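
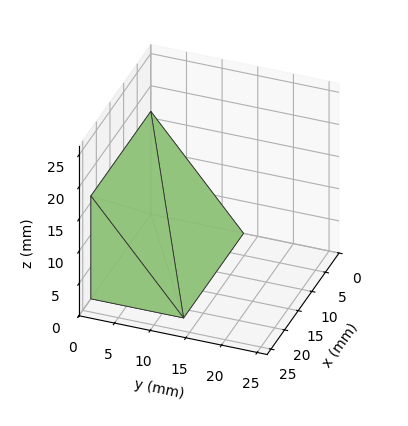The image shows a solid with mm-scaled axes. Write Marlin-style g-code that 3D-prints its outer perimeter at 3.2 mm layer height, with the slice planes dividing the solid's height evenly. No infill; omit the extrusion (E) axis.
Reading the render: the shape is a wedge (ramp): 22 × 13 mm base, rising to 16 mm along the y=0 edge and sloping linearly to z=0 at y=13 (dimensions read to the nearest mm from the axis ticks). For the g-code, the solid's height is divided into equal slices at the stated Δz and each level perimeter traced with G1 moves after a G0 lift.

; perimeter-only toolpath
G21 ; units = mm
G90 ; absolute positioning
G28 ; home
; layer 1
G0 Z3.2
G0 X0.0 Y0.0
G1 X22.0 Y0.0
G1 X22.0 Y10.4
G1 X0.0 Y10.4
G1 X0.0 Y0.0
; layer 2
G0 Z6.4
G0 X0.0 Y0.0
G1 X22.0 Y0.0
G1 X22.0 Y7.8
G1 X0.0 Y7.8
G1 X0.0 Y0.0
; layer 3
G0 Z9.6
G0 X0.0 Y0.0
G1 X22.0 Y0.0
G1 X22.0 Y5.2
G1 X0.0 Y5.2
G1 X0.0 Y0.0
; layer 4
G0 Z12.8
G0 X0.0 Y0.0
G1 X22.0 Y0.0
G1 X22.0 Y2.6
G1 X0.0 Y2.6
G1 X0.0 Y0.0
M2 ; end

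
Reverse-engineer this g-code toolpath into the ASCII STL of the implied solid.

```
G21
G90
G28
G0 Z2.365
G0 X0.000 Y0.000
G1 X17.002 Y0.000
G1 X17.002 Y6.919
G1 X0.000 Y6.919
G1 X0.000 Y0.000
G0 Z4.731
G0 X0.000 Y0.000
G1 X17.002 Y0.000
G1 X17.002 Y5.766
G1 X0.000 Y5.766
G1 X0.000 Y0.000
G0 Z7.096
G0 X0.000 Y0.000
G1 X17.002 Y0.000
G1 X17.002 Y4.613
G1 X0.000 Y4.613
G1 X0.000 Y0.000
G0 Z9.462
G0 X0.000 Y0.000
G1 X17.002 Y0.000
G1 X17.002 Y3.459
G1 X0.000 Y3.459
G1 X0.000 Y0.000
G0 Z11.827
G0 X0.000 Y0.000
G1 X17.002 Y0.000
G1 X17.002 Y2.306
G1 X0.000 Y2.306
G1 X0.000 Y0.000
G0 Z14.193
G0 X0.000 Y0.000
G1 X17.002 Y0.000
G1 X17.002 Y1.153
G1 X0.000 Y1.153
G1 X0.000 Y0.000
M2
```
solid part
  facet normal 0.0000 0.0000 -1.0000
    outer loop
      vertex 17.002 8.072 0.000
      vertex 17.002 0.000 0.000
      vertex 0.000 0.000 0.000
    endloop
  endfacet
  facet normal 0.0000 0.0000 -1.0000
    outer loop
      vertex 0.000 8.072 0.000
      vertex 17.002 8.072 0.000
      vertex 0.000 0.000 0.000
    endloop
  endfacet
  facet normal 0.0000 -1.0000 0.0000
    outer loop
      vertex 0.000 0.000 0.000
      vertex 17.002 0.000 0.000
      vertex 17.002 0.000 16.558
    endloop
  endfacet
  facet normal 0.0000 -1.0000 0.0000
    outer loop
      vertex 0.000 0.000 0.000
      vertex 17.002 0.000 16.558
      vertex 0.000 0.000 16.558
    endloop
  endfacet
  facet normal 0.0000 0.8989 0.4382
    outer loop
      vertex 0.000 0.000 16.558
      vertex 17.002 0.000 16.558
      vertex 17.002 8.072 0.000
    endloop
  endfacet
  facet normal 0.0000 0.8989 0.4382
    outer loop
      vertex 0.000 0.000 16.558
      vertex 17.002 8.072 0.000
      vertex 0.000 8.072 0.000
    endloop
  endfacet
  facet normal -1.0000 0.0000 0.0000
    outer loop
      vertex 0.000 0.000 16.558
      vertex 0.000 8.072 0.000
      vertex 0.000 0.000 0.000
    endloop
  endfacet
  facet normal 1.0000 0.0000 0.0000
    outer loop
      vertex 17.002 0.000 0.000
      vertex 17.002 8.072 0.000
      vertex 17.002 0.000 16.558
    endloop
  endfacet
endsolid part

The G0 Z moves step by Δz≈2.365 mm. The G1 loops shrink linearly with z, so the solid tapers from its base footprint up to z≈16.6. Closing with a flat bottom cap and the tapered top and triangulating gives 8 facets — a wedge (ramp): 17 × 8.07 mm base, rising to 16.6 mm along the y=0 edge and sloping linearly to z=0 at y=8.07.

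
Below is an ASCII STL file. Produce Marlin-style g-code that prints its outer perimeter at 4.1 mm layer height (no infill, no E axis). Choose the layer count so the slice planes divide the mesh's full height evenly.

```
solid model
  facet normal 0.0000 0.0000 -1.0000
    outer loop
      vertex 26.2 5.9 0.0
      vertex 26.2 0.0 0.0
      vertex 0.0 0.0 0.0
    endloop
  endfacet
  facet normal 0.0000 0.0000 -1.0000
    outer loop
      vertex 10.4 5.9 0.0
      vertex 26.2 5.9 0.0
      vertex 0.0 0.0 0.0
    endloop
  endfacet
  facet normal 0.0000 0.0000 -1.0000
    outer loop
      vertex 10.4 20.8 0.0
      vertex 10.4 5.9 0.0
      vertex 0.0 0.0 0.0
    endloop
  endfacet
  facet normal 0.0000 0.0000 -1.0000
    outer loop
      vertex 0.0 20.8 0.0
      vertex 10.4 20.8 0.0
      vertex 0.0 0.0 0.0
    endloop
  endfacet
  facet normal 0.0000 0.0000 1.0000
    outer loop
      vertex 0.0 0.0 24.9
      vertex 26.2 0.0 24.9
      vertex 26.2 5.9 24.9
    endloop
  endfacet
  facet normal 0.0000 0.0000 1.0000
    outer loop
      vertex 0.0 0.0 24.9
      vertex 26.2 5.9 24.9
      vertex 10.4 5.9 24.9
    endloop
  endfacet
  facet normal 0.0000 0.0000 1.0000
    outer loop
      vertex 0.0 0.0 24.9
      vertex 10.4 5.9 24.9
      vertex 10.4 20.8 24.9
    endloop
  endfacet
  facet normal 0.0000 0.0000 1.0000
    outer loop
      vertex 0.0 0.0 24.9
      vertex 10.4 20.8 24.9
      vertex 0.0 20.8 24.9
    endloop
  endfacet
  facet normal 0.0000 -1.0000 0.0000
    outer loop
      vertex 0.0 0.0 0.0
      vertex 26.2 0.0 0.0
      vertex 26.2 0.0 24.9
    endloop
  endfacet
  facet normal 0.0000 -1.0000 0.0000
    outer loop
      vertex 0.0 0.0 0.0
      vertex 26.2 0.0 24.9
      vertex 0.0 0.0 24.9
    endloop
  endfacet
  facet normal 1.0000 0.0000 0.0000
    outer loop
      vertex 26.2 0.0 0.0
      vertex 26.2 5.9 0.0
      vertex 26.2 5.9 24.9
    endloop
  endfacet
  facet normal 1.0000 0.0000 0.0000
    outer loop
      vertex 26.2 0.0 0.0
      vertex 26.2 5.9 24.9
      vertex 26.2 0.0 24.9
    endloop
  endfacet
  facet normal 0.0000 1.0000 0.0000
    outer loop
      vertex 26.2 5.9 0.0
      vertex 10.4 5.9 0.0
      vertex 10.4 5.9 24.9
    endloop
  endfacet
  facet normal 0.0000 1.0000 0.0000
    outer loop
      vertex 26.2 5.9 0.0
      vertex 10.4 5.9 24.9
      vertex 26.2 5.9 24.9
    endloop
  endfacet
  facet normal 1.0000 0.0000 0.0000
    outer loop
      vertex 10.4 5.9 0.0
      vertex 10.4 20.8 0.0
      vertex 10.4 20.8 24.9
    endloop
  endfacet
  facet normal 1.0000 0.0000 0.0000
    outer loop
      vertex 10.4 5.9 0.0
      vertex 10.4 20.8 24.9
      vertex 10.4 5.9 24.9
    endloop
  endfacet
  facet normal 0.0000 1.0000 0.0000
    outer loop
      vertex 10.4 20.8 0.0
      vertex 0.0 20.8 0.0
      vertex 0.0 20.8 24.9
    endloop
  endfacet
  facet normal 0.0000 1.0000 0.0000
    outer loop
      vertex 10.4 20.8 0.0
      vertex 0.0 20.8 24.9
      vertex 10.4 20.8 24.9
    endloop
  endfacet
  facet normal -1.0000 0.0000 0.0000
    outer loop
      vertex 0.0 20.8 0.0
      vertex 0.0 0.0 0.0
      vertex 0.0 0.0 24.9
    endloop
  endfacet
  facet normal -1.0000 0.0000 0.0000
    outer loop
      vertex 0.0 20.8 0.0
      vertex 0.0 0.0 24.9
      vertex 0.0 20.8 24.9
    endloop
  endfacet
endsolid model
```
; perimeter-only toolpath
G21 ; units = mm
G90 ; absolute positioning
G28 ; home
; layer 1
G0 Z4.1
G0 X0.0 Y0.0
G1 X26.2 Y0.0
G1 X26.2 Y5.9
G1 X10.4 Y5.9
G1 X10.4 Y20.8
G1 X0.0 Y20.8
G1 X0.0 Y0.0
; layer 2
G0 Z8.3
G0 X0.0 Y0.0
G1 X26.2 Y0.0
G1 X26.2 Y5.9
G1 X10.4 Y5.9
G1 X10.4 Y20.8
G1 X0.0 Y20.8
G1 X0.0 Y0.0
; layer 3
G0 Z12.4
G0 X0.0 Y0.0
G1 X26.2 Y0.0
G1 X26.2 Y5.9
G1 X10.4 Y5.9
G1 X10.4 Y20.8
G1 X0.0 Y20.8
G1 X0.0 Y0.0
; layer 4
G0 Z16.6
G0 X0.0 Y0.0
G1 X26.2 Y0.0
G1 X26.2 Y5.9
G1 X10.4 Y5.9
G1 X10.4 Y20.8
G1 X0.0 Y20.8
G1 X0.0 Y0.0
; layer 5
G0 Z20.7
G0 X0.0 Y0.0
G1 X26.2 Y0.0
G1 X26.2 Y5.9
G1 X10.4 Y5.9
G1 X10.4 Y20.8
G1 X0.0 Y20.8
G1 X0.0 Y0.0
; layer 6
G0 Z24.9
G0 X0.0 Y0.0
G1 X26.2 Y0.0
G1 X26.2 Y5.9
G1 X10.4 Y5.9
G1 X10.4 Y20.8
G1 X0.0 Y20.8
G1 X0.0 Y0.0
M2 ; end

The solid is an L-shaped prism: outer 26.2 × 20.8 mm, arm thicknesses ≈ 5.9 mm (horizontal) and 10.4 mm (vertical), extruded 24.9 mm in z. Slicing at Δz = 4.1 mm — 6 equal slices spanning the solid's height, so layer i sits at z = i·h/6 — gives 6 non-empty perimeters. Each is a 6-segment closed polygon; G0 lifts to the layer z and rapids to the start vertex, then G1 traces the edges.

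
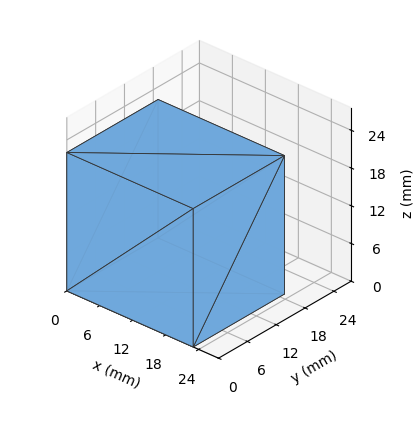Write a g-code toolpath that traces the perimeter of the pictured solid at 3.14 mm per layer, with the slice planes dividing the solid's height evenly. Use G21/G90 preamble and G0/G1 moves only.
Reading the render: the shape is a rectangular box, roughly 23 × 19 mm footprint and 22 mm tall (dimensions read to the nearest mm from the axis ticks). For the g-code, the solid's height is divided into equal slices at the stated Δz and each level perimeter traced with G1 moves after a G0 lift.

; perimeter-only toolpath
G21 ; units = mm
G90 ; absolute positioning
G28 ; home
; layer 1
G0 Z3.14
G0 X0.00 Y0.00
G1 X23.00 Y0.00
G1 X23.00 Y19.00
G1 X0.00 Y19.00
G1 X0.00 Y0.00
; layer 2
G0 Z6.29
G0 X0.00 Y0.00
G1 X23.00 Y0.00
G1 X23.00 Y19.00
G1 X0.00 Y19.00
G1 X0.00 Y0.00
; layer 3
G0 Z9.43
G0 X0.00 Y0.00
G1 X23.00 Y0.00
G1 X23.00 Y19.00
G1 X0.00 Y19.00
G1 X0.00 Y0.00
; layer 4
G0 Z12.57
G0 X0.00 Y0.00
G1 X23.00 Y0.00
G1 X23.00 Y19.00
G1 X0.00 Y19.00
G1 X0.00 Y0.00
; layer 5
G0 Z15.71
G0 X0.00 Y0.00
G1 X23.00 Y0.00
G1 X23.00 Y19.00
G1 X0.00 Y19.00
G1 X0.00 Y0.00
; layer 6
G0 Z18.86
G0 X0.00 Y0.00
G1 X23.00 Y0.00
G1 X23.00 Y19.00
G1 X0.00 Y19.00
G1 X0.00 Y0.00
; layer 7
G0 Z22.00
G0 X0.00 Y0.00
G1 X23.00 Y0.00
G1 X23.00 Y19.00
G1 X0.00 Y19.00
G1 X0.00 Y0.00
M2 ; end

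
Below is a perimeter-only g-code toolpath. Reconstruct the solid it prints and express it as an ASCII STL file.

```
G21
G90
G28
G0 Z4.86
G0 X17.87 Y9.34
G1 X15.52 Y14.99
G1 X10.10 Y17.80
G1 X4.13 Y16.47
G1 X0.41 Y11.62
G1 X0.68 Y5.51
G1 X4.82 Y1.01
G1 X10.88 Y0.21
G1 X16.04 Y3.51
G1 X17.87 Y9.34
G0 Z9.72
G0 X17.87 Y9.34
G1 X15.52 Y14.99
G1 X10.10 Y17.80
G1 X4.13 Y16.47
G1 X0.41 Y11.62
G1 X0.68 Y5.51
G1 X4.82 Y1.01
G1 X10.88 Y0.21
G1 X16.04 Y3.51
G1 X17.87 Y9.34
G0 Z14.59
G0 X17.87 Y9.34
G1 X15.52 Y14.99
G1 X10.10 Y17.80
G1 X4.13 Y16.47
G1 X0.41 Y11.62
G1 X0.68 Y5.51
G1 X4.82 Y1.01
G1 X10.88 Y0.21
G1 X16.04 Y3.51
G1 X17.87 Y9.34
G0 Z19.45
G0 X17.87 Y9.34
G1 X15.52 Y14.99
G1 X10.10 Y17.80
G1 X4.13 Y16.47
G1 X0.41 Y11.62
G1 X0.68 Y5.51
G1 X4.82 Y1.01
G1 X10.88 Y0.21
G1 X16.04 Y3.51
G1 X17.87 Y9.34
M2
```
solid part
  facet normal 0.0000 0.0000 -1.0000
    outer loop
      vertex 10.10 17.80 0.00
      vertex 15.52 14.99 0.00
      vertex 17.87 9.34 0.00
    endloop
  endfacet
  facet normal 0.0000 0.0000 -1.0000
    outer loop
      vertex 4.13 16.47 0.00
      vertex 10.10 17.80 0.00
      vertex 17.87 9.34 0.00
    endloop
  endfacet
  facet normal 0.0000 0.0000 -1.0000
    outer loop
      vertex 0.41 11.62 0.00
      vertex 4.13 16.47 0.00
      vertex 17.87 9.34 0.00
    endloop
  endfacet
  facet normal 0.0000 0.0000 -1.0000
    outer loop
      vertex 0.68 5.51 0.00
      vertex 0.41 11.62 0.00
      vertex 17.87 9.34 0.00
    endloop
  endfacet
  facet normal 0.0000 0.0000 -1.0000
    outer loop
      vertex 4.82 1.01 0.00
      vertex 0.68 5.51 0.00
      vertex 17.87 9.34 0.00
    endloop
  endfacet
  facet normal 0.0000 0.0000 -1.0000
    outer loop
      vertex 10.88 0.21 0.00
      vertex 4.82 1.01 0.00
      vertex 17.87 9.34 0.00
    endloop
  endfacet
  facet normal 0.0000 0.0000 -1.0000
    outer loop
      vertex 16.04 3.51 0.00
      vertex 10.88 0.21 0.00
      vertex 17.87 9.34 0.00
    endloop
  endfacet
  facet normal 0.0000 0.0000 1.0000
    outer loop
      vertex 17.87 9.34 19.45
      vertex 15.52 14.99 19.45
      vertex 10.10 17.80 19.45
    endloop
  endfacet
  facet normal 0.0000 0.0000 1.0000
    outer loop
      vertex 17.87 9.34 19.45
      vertex 10.10 17.80 19.45
      vertex 4.13 16.47 19.45
    endloop
  endfacet
  facet normal 0.0000 0.0000 1.0000
    outer loop
      vertex 17.87 9.34 19.45
      vertex 4.13 16.47 19.45
      vertex 0.41 11.62 19.45
    endloop
  endfacet
  facet normal 0.0000 0.0000 1.0000
    outer loop
      vertex 17.87 9.34 19.45
      vertex 0.41 11.62 19.45
      vertex 0.68 5.51 19.45
    endloop
  endfacet
  facet normal 0.0000 0.0000 1.0000
    outer loop
      vertex 17.87 9.34 19.45
      vertex 0.68 5.51 19.45
      vertex 4.82 1.01 19.45
    endloop
  endfacet
  facet normal 0.0000 0.0000 1.0000
    outer loop
      vertex 17.87 9.34 19.45
      vertex 4.82 1.01 19.45
      vertex 10.88 0.21 19.45
    endloop
  endfacet
  facet normal 0.0000 0.0000 1.0000
    outer loop
      vertex 17.87 9.34 19.45
      vertex 10.88 0.21 19.45
      vertex 16.04 3.51 19.45
    endloop
  endfacet
  facet normal 0.9233 0.3840 0.0000
    outer loop
      vertex 17.87 9.34 0.00
      vertex 15.52 14.99 0.00
      vertex 15.52 14.99 19.45
    endloop
  endfacet
  facet normal 0.9233 0.3840 0.0000
    outer loop
      vertex 17.87 9.34 0.00
      vertex 15.52 14.99 19.45
      vertex 17.87 9.34 19.45
    endloop
  endfacet
  facet normal 0.4603 0.8878 0.0000
    outer loop
      vertex 15.52 14.99 0.00
      vertex 10.10 17.80 0.00
      vertex 10.10 17.80 19.45
    endloop
  endfacet
  facet normal 0.4603 0.8878 0.0000
    outer loop
      vertex 15.52 14.99 0.00
      vertex 10.10 17.80 19.45
      vertex 15.52 14.99 19.45
    endloop
  endfacet
  facet normal -0.2174 0.9761 0.0000
    outer loop
      vertex 10.10 17.80 0.00
      vertex 4.13 16.47 0.00
      vertex 4.13 16.47 19.45
    endloop
  endfacet
  facet normal -0.2174 0.9761 0.0000
    outer loop
      vertex 10.10 17.80 0.00
      vertex 4.13 16.47 19.45
      vertex 10.10 17.80 19.45
    endloop
  endfacet
  facet normal -0.7935 0.6086 0.0000
    outer loop
      vertex 4.13 16.47 0.00
      vertex 0.41 11.62 0.00
      vertex 0.41 11.62 19.45
    endloop
  endfacet
  facet normal -0.7935 0.6086 0.0000
    outer loop
      vertex 4.13 16.47 0.00
      vertex 0.41 11.62 19.45
      vertex 4.13 16.47 19.45
    endloop
  endfacet
  facet normal -0.9990 -0.0441 0.0000
    outer loop
      vertex 0.41 11.62 0.00
      vertex 0.68 5.51 0.00
      vertex 0.68 5.51 19.45
    endloop
  endfacet
  facet normal -0.9990 -0.0441 0.0000
    outer loop
      vertex 0.41 11.62 0.00
      vertex 0.68 5.51 19.45
      vertex 0.41 11.62 19.45
    endloop
  endfacet
  facet normal -0.7359 -0.6771 0.0000
    outer loop
      vertex 0.68 5.51 0.00
      vertex 4.82 1.01 0.00
      vertex 4.82 1.01 19.45
    endloop
  endfacet
  facet normal -0.7359 -0.6771 0.0000
    outer loop
      vertex 0.68 5.51 0.00
      vertex 4.82 1.01 19.45
      vertex 0.68 5.51 19.45
    endloop
  endfacet
  facet normal -0.1309 -0.9914 0.0000
    outer loop
      vertex 4.82 1.01 0.00
      vertex 10.88 0.21 0.00
      vertex 10.88 0.21 19.45
    endloop
  endfacet
  facet normal -0.1309 -0.9914 0.0000
    outer loop
      vertex 4.82 1.01 0.00
      vertex 10.88 0.21 19.45
      vertex 4.82 1.01 19.45
    endloop
  endfacet
  facet normal 0.5388 -0.8424 0.0000
    outer loop
      vertex 10.88 0.21 0.00
      vertex 16.04 3.51 0.00
      vertex 16.04 3.51 19.45
    endloop
  endfacet
  facet normal 0.5388 -0.8424 0.0000
    outer loop
      vertex 10.88 0.21 0.00
      vertex 16.04 3.51 19.45
      vertex 10.88 0.21 19.45
    endloop
  endfacet
  facet normal 0.9541 -0.2995 0.0000
    outer loop
      vertex 16.04 3.51 0.00
      vertex 17.87 9.34 0.00
      vertex 17.87 9.34 19.45
    endloop
  endfacet
  facet normal 0.9541 -0.2995 0.0000
    outer loop
      vertex 16.04 3.51 0.00
      vertex 17.87 9.34 19.45
      vertex 16.04 3.51 19.45
    endloop
  endfacet
endsolid part

The G0 Z moves step by Δz≈4.86 mm. Every layer's G1 loop is the same polygon, so the solid is a straight extrusion of it from z=0 to z≈19.4. Closing with flat bottom and top caps and triangulating gives 32 facets — a regular 9-sided prism (a cylinder approximated with 9 flat sides), circumscribed radius ≈ 8.94 mm, height ≈ 19.4 mm.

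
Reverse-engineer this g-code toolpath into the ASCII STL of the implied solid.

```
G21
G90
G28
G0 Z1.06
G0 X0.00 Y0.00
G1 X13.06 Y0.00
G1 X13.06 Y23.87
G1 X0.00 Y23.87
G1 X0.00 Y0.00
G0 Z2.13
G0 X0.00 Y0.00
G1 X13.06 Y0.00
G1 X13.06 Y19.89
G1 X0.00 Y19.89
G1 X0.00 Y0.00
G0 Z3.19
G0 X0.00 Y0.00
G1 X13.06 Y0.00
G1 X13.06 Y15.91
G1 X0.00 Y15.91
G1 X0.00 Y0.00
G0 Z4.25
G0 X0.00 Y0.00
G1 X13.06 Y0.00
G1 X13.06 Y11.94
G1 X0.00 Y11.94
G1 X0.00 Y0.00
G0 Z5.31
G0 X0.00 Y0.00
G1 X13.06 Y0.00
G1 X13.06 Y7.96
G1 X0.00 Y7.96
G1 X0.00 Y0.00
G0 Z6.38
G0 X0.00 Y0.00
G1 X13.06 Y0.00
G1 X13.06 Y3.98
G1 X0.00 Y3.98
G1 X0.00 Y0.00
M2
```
solid part
  facet normal 0.0000 0.0000 -1.0000
    outer loop
      vertex 13.06 27.85 0.00
      vertex 13.06 0.00 0.00
      vertex 0.00 0.00 0.00
    endloop
  endfacet
  facet normal 0.0000 0.0000 -1.0000
    outer loop
      vertex 0.00 27.85 0.00
      vertex 13.06 27.85 0.00
      vertex 0.00 0.00 0.00
    endloop
  endfacet
  facet normal 0.0000 -1.0000 0.0000
    outer loop
      vertex 0.00 0.00 0.00
      vertex 13.06 0.00 0.00
      vertex 13.06 0.00 7.44
    endloop
  endfacet
  facet normal 0.0000 -1.0000 0.0000
    outer loop
      vertex 0.00 0.00 0.00
      vertex 13.06 0.00 7.44
      vertex 0.00 0.00 7.44
    endloop
  endfacet
  facet normal 0.0000 0.2581 0.9661
    outer loop
      vertex 0.00 0.00 7.44
      vertex 13.06 0.00 7.44
      vertex 13.06 27.85 0.00
    endloop
  endfacet
  facet normal 0.0000 0.2581 0.9661
    outer loop
      vertex 0.00 0.00 7.44
      vertex 13.06 27.85 0.00
      vertex 0.00 27.85 0.00
    endloop
  endfacet
  facet normal -1.0000 0.0000 0.0000
    outer loop
      vertex 0.00 0.00 7.44
      vertex 0.00 27.85 0.00
      vertex 0.00 0.00 0.00
    endloop
  endfacet
  facet normal 1.0000 0.0000 0.0000
    outer loop
      vertex 13.06 0.00 0.00
      vertex 13.06 27.85 0.00
      vertex 13.06 0.00 7.44
    endloop
  endfacet
endsolid part

The G0 Z moves step by Δz≈1.06 mm. The G1 loops shrink linearly with z, so the solid tapers from its base footprint up to z≈7.44. Closing with a flat bottom cap and the tapered top and triangulating gives 8 facets — a wedge (ramp): 13.1 × 27.9 mm base, rising to 7.44 mm along the y=0 edge and sloping linearly to z=0 at y=27.9.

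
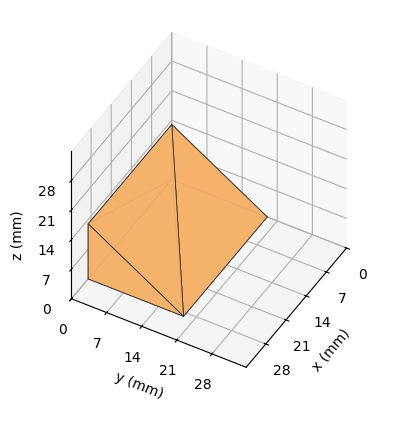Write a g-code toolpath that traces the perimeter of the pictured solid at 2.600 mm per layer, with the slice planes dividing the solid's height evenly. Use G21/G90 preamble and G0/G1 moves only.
Reading the render: the shape is a wedge (ramp): 29 × 19 mm base, rising to 13 mm along the y=0 edge and sloping linearly to z=0 at y=19 (dimensions read to the nearest mm from the axis ticks). For the g-code, the solid's height is divided into equal slices at the stated Δz and each level perimeter traced with G1 moves after a G0 lift.

; perimeter-only toolpath
G21 ; units = mm
G90 ; absolute positioning
G28 ; home
; layer 1
G0 Z2.600
G0 X0.000 Y0.000
G1 X29.000 Y0.000
G1 X29.000 Y15.200
G1 X0.000 Y15.200
G1 X0.000 Y0.000
; layer 2
G0 Z5.200
G0 X0.000 Y0.000
G1 X29.000 Y0.000
G1 X29.000 Y11.400
G1 X0.000 Y11.400
G1 X0.000 Y0.000
; layer 3
G0 Z7.800
G0 X0.000 Y0.000
G1 X29.000 Y0.000
G1 X29.000 Y7.600
G1 X0.000 Y7.600
G1 X0.000 Y0.000
; layer 4
G0 Z10.400
G0 X0.000 Y0.000
G1 X29.000 Y0.000
G1 X29.000 Y3.800
G1 X0.000 Y3.800
G1 X0.000 Y0.000
M2 ; end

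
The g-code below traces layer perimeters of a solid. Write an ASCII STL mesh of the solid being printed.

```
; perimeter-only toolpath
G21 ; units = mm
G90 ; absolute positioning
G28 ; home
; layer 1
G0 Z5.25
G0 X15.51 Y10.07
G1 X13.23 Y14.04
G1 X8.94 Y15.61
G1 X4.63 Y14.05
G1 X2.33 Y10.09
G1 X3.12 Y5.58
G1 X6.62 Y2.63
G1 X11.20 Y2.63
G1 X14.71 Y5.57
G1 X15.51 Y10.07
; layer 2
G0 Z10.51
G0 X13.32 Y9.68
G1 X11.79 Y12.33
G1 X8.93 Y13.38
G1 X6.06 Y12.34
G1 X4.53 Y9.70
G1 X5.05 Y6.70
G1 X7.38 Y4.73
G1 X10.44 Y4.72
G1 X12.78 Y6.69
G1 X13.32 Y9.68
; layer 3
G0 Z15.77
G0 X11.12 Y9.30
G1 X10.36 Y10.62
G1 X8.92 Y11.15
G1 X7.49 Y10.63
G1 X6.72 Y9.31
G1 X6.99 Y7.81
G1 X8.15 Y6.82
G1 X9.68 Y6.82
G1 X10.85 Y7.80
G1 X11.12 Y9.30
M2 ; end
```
solid part
  facet normal 0.0000 0.0000 -1.0000
    outer loop
      vertex 8.94 17.84 0.00
      vertex 14.67 15.74 0.00
      vertex 17.71 10.45 0.00
    endloop
  endfacet
  facet normal 0.0000 0.0000 -1.0000
    outer loop
      vertex 3.20 15.76 0.00
      vertex 8.94 17.84 0.00
      vertex 17.71 10.45 0.00
    endloop
  endfacet
  facet normal 0.0000 0.0000 -1.0000
    outer loop
      vertex 0.14 10.48 0.00
      vertex 3.20 15.76 0.00
      vertex 17.71 10.45 0.00
    endloop
  endfacet
  facet normal 0.0000 0.0000 -1.0000
    outer loop
      vertex 1.19 4.47 0.00
      vertex 0.14 10.48 0.00
      vertex 17.71 10.45 0.00
    endloop
  endfacet
  facet normal 0.0000 0.0000 -1.0000
    outer loop
      vertex 5.85 0.54 0.00
      vertex 1.19 4.47 0.00
      vertex 17.71 10.45 0.00
    endloop
  endfacet
  facet normal 0.0000 0.0000 -1.0000
    outer loop
      vertex 11.96 0.53 0.00
      vertex 5.85 0.54 0.00
      vertex 17.71 10.45 0.00
    endloop
  endfacet
  facet normal 0.0000 0.0000 -1.0000
    outer loop
      vertex 16.64 4.45 0.00
      vertex 11.96 0.53 0.00
      vertex 17.71 10.45 0.00
    endloop
  endfacet
  facet normal 0.8053 0.4628 0.3705
    outer loop
      vertex 17.71 10.45 0.00
      vertex 14.67 15.74 0.00
      vertex 8.92 8.92 21.02
    endloop
  endfacet
  facet normal 0.3196 0.8721 0.3704
    outer loop
      vertex 14.67 15.74 0.00
      vertex 8.94 17.84 0.00
      vertex 8.92 8.92 21.02
    endloop
  endfacet
  facet normal -0.3165 0.8733 0.3703
    outer loop
      vertex 8.94 17.84 0.00
      vertex 3.20 15.76 0.00
      vertex 8.92 8.92 21.02
    endloop
  endfacet
  facet normal -0.8037 0.4658 0.3703
    outer loop
      vertex 3.20 15.76 0.00
      vertex 0.14 10.48 0.00
      vertex 8.92 8.92 21.02
    endloop
  endfacet
  facet normal -0.9150 -0.1599 0.3703
    outer loop
      vertex 0.14 10.48 0.00
      vertex 1.19 4.47 0.00
      vertex 8.92 8.92 21.02
    endloop
  endfacet
  facet normal -0.5988 -0.7100 0.3705
    outer loop
      vertex 1.19 4.47 0.00
      vertex 5.85 0.54 0.00
      vertex 8.92 8.92 21.02
    endloop
  endfacet
  facet normal -0.0015 -0.9288 0.3705
    outer loop
      vertex 5.85 0.54 0.00
      vertex 11.96 0.53 0.00
      vertex 8.92 8.92 21.02
    endloop
  endfacet
  facet normal 0.5964 -0.7121 0.3705
    outer loop
      vertex 11.96 0.53 0.00
      vertex 16.64 4.45 0.00
      vertex 8.92 8.92 21.02
    endloop
  endfacet
  facet normal 0.9144 -0.1631 0.3705
    outer loop
      vertex 16.64 4.45 0.00
      vertex 17.71 10.45 0.00
      vertex 8.92 8.92 21.02
    endloop
  endfacet
endsolid part

The G0 Z moves step by Δz≈5.25 mm. The G1 loops shrink linearly with z, so the solid tapers from its base footprint up to z≈21. Closing with a flat bottom cap and the tapered top and triangulating gives 16 facets — a regular 9-sided pyramid, base circumscribed radius ≈ 8.92 mm, apex at z ≈ 21 mm.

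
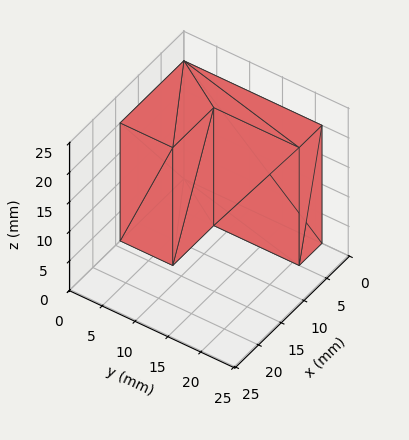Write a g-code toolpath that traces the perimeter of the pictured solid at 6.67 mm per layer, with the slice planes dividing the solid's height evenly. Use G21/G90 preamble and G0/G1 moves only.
Reading the render: the shape is an L-shaped prism: outer 14 × 21 mm, arm thicknesses ≈ 8 mm (horizontal) and 5 mm (vertical), extruded 20 mm in z (dimensions read to the nearest mm from the axis ticks). For the g-code, the solid's height is divided into equal slices at the stated Δz and each level perimeter traced with G1 moves after a G0 lift.

; perimeter-only toolpath
G21 ; units = mm
G90 ; absolute positioning
G28 ; home
; layer 1
G0 Z6.67
G0 X0.00 Y0.00
G1 X14.00 Y0.00
G1 X14.00 Y8.00
G1 X5.00 Y8.00
G1 X5.00 Y21.00
G1 X0.00 Y21.00
G1 X0.00 Y0.00
; layer 2
G0 Z13.33
G0 X0.00 Y0.00
G1 X14.00 Y0.00
G1 X14.00 Y8.00
G1 X5.00 Y8.00
G1 X5.00 Y21.00
G1 X0.00 Y21.00
G1 X0.00 Y0.00
; layer 3
G0 Z20.00
G0 X0.00 Y0.00
G1 X14.00 Y0.00
G1 X14.00 Y8.00
G1 X5.00 Y8.00
G1 X5.00 Y21.00
G1 X0.00 Y21.00
G1 X0.00 Y0.00
M2 ; end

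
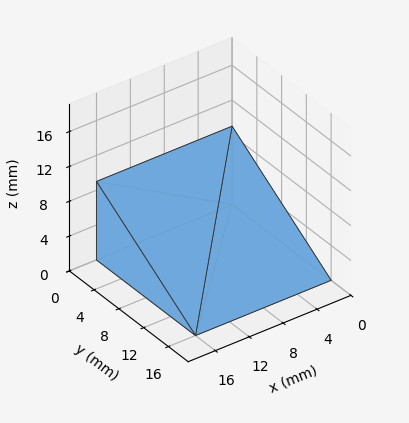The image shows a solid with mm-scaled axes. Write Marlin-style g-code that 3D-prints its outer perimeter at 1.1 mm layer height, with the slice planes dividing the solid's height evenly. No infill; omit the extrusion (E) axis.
Reading the render: the shape is a wedge (ramp): 16 × 16 mm base, rising to 9 mm along the y=0 edge and sloping linearly to z=0 at y=16 (dimensions read to the nearest mm from the axis ticks). For the g-code, the solid's height is divided into equal slices at the stated Δz and each level perimeter traced with G1 moves after a G0 lift.

; perimeter-only toolpath
G21 ; units = mm
G90 ; absolute positioning
G28 ; home
; layer 1
G0 Z1.1
G0 X0.0 Y0.0
G1 X16.0 Y0.0
G1 X16.0 Y14.0
G1 X0.0 Y14.0
G1 X0.0 Y0.0
; layer 2
G0 Z2.2
G0 X0.0 Y0.0
G1 X16.0 Y0.0
G1 X16.0 Y12.0
G1 X0.0 Y12.0
G1 X0.0 Y0.0
; layer 3
G0 Z3.4
G0 X0.0 Y0.0
G1 X16.0 Y0.0
G1 X16.0 Y10.0
G1 X0.0 Y10.0
G1 X0.0 Y0.0
; layer 4
G0 Z4.5
G0 X0.0 Y0.0
G1 X16.0 Y0.0
G1 X16.0 Y8.0
G1 X0.0 Y8.0
G1 X0.0 Y0.0
; layer 5
G0 Z5.6
G0 X0.0 Y0.0
G1 X16.0 Y0.0
G1 X16.0 Y6.0
G1 X0.0 Y6.0
G1 X0.0 Y0.0
; layer 6
G0 Z6.8
G0 X0.0 Y0.0
G1 X16.0 Y0.0
G1 X16.0 Y4.0
G1 X0.0 Y4.0
G1 X0.0 Y0.0
; layer 7
G0 Z7.9
G0 X0.0 Y0.0
G1 X16.0 Y0.0
G1 X16.0 Y2.0
G1 X0.0 Y2.0
G1 X0.0 Y0.0
M2 ; end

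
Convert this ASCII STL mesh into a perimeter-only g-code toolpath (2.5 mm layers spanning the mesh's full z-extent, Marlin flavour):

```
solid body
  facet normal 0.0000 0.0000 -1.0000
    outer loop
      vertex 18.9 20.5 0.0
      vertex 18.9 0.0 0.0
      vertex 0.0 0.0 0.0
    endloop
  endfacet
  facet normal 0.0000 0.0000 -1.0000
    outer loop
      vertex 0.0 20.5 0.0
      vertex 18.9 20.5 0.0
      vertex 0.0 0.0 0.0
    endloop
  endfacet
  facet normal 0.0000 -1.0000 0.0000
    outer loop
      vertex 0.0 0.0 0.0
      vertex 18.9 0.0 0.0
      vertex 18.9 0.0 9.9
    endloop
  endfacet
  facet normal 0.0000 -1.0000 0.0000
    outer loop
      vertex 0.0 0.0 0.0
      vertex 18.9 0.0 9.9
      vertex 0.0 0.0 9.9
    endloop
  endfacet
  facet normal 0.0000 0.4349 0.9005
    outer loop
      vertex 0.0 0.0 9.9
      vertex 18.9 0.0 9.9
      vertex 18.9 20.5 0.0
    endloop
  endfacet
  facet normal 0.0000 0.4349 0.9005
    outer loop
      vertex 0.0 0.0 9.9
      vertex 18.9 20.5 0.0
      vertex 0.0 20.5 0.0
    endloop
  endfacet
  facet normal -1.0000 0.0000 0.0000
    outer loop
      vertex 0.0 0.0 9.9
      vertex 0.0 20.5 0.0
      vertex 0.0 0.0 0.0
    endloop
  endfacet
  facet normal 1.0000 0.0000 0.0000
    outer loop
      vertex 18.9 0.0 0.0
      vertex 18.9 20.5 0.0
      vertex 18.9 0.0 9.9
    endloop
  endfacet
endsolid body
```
; perimeter-only toolpath
G21 ; units = mm
G90 ; absolute positioning
G28 ; home
; layer 1
G0 Z2.5
G0 X0.0 Y0.0
G1 X18.9 Y0.0
G1 X18.9 Y15.4
G1 X0.0 Y15.4
G1 X0.0 Y0.0
; layer 2
G0 Z5.0
G0 X0.0 Y0.0
G1 X18.9 Y0.0
G1 X18.9 Y10.2
G1 X0.0 Y10.2
G1 X0.0 Y0.0
; layer 3
G0 Z7.4
G0 X0.0 Y0.0
G1 X18.9 Y0.0
G1 X18.9 Y5.1
G1 X0.0 Y5.1
G1 X0.0 Y0.0
M2 ; end

The solid is a wedge (ramp): 18.9 × 20.5 mm base, rising to 9.9 mm along the y=0 edge and sloping linearly to z=0 at y=20.5. Slicing at Δz = 2.5 mm — 4 equal slices spanning the solid's height, so layer i sits at z = i·h/4 — gives 3 non-empty perimeters. Each is a 4-segment closed polygon; G0 lifts to the layer z and rapids to the start vertex, then G1 traces the edges. The cross-section shrinks linearly with z (the slice at the apex is degenerate and omitted).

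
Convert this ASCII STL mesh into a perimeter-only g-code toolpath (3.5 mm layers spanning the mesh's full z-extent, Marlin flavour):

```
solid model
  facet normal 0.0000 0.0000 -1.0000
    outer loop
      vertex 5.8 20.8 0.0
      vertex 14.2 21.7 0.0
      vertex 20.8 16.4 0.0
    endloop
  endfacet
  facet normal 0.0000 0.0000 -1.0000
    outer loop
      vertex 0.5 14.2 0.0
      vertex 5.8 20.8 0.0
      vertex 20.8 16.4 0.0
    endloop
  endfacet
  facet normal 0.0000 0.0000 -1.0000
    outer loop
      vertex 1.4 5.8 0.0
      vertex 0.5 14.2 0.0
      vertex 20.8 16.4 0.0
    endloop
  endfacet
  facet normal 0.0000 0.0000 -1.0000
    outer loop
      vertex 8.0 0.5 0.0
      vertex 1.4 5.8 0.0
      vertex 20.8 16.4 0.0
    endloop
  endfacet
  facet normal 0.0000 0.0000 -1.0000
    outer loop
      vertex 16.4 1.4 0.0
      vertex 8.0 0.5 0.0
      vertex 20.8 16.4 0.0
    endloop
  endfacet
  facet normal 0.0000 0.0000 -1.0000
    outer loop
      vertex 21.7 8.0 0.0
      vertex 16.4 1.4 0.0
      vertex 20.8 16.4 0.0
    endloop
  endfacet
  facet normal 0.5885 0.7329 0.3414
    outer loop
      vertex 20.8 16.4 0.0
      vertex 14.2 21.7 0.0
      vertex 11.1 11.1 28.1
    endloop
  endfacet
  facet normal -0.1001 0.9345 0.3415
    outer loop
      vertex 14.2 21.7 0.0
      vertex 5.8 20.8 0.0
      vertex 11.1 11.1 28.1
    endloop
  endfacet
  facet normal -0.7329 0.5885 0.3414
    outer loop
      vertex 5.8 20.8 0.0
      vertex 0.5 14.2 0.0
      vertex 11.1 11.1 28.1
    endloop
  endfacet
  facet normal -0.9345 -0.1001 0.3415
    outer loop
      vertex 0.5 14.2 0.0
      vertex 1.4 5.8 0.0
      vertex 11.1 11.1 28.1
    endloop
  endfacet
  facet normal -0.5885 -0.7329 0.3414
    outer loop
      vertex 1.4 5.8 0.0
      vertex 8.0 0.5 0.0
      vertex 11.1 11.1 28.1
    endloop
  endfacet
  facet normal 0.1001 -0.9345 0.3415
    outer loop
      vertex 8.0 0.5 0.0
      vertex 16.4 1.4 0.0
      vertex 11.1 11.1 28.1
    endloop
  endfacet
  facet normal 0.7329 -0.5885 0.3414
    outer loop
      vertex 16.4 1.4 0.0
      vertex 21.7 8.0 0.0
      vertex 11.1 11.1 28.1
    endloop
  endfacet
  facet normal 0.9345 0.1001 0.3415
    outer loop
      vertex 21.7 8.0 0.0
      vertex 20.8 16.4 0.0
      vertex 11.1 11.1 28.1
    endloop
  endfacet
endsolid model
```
; perimeter-only toolpath
G21 ; units = mm
G90 ; absolute positioning
G28 ; home
; layer 1
G0 Z3.5
G0 X19.6 Y15.7
G1 X13.8 Y20.4
G1 X6.5 Y19.6
G1 X1.8 Y13.8
G1 X2.6 Y6.5
G1 X8.4 Y1.8
G1 X15.7 Y2.6
G1 X20.4 Y8.4
G1 X19.6 Y15.7
; layer 2
G0 Z7.0
G0 X18.4 Y15.1
G1 X13.4 Y19.0
G1 X7.1 Y18.4
G1 X3.1 Y13.4
G1 X3.8 Y7.1
G1 X8.8 Y3.1
G1 X15.1 Y3.8
G1 X19.0 Y8.8
G1 X18.4 Y15.1
; layer 3
G0 Z10.5
G0 X17.2 Y14.4
G1 X13.0 Y17.7
G1 X7.8 Y17.2
G1 X4.5 Y13.0
G1 X5.0 Y7.8
G1 X9.2 Y4.5
G1 X14.4 Y5.0
G1 X17.7 Y9.2
G1 X17.2 Y14.4
; layer 4
G0 Z14.1
G0 X15.9 Y13.8
G1 X12.6 Y16.4
G1 X8.4 Y15.9
G1 X5.8 Y12.6
G1 X6.2 Y8.4
G1 X9.6 Y5.8
G1 X13.8 Y6.2
G1 X16.4 Y9.6
G1 X15.9 Y13.8
; layer 5
G0 Z17.6
G0 X14.7 Y13.1
G1 X12.3 Y15.1
G1 X9.1 Y14.7
G1 X7.1 Y12.3
G1 X7.5 Y9.1
G1 X9.9 Y7.1
G1 X13.1 Y7.5
G1 X15.1 Y9.9
G1 X14.7 Y13.1
; layer 6
G0 Z21.1
G0 X13.5 Y12.4
G1 X11.9 Y13.7
G1 X9.8 Y13.5
G1 X8.5 Y11.9
G1 X8.7 Y9.8
G1 X10.3 Y8.5
G1 X12.4 Y8.7
G1 X13.7 Y10.3
G1 X13.5 Y12.4
; layer 7
G0 Z24.6
G0 X12.3 Y11.8
G1 X11.5 Y12.4
G1 X10.4 Y12.3
G1 X9.8 Y11.5
G1 X9.9 Y10.4
G1 X10.7 Y9.8
G1 X11.8 Y9.9
G1 X12.4 Y10.7
G1 X12.3 Y11.8
M2 ; end

The solid is a regular 8-sided pyramid, base circumscribed radius ≈ 11.1 mm, apex at z ≈ 28.1 mm. Slicing at Δz = 3.5 mm — 8 equal slices spanning the solid's height, so layer i sits at z = i·h/8 — gives 7 non-empty perimeters. Each is a 8-segment closed polygon; G0 lifts to the layer z and rapids to the start vertex, then G1 traces the edges. The cross-section shrinks linearly with z (the slice at the apex is degenerate and omitted).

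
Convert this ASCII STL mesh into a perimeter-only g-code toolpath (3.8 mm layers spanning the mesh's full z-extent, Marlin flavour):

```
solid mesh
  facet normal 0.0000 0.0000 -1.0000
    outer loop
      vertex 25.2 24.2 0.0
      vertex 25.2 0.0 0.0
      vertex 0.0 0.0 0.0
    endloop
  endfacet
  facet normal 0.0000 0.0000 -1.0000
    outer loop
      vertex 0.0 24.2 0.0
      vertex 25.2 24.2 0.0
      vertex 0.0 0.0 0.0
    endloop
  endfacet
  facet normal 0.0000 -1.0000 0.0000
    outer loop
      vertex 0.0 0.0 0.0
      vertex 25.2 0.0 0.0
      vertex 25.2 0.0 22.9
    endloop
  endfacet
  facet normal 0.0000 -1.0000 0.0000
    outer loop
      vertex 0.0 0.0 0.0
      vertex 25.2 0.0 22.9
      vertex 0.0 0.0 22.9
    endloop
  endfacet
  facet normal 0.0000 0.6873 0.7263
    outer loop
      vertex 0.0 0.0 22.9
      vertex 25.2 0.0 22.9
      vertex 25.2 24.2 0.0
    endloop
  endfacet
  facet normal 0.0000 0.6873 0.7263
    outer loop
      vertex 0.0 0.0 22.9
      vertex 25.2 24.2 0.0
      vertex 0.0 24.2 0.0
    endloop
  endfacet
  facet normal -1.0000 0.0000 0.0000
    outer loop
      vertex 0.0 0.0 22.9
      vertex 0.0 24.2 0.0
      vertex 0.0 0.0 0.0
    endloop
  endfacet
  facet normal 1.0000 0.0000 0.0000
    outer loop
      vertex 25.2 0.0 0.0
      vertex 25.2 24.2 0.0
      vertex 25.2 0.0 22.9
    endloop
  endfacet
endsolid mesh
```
; perimeter-only toolpath
G21 ; units = mm
G90 ; absolute positioning
G28 ; home
; layer 1
G0 Z3.8
G0 X0.0 Y0.0
G1 X25.2 Y0.0
G1 X25.2 Y20.2
G1 X0.0 Y20.2
G1 X0.0 Y0.0
; layer 2
G0 Z7.6
G0 X0.0 Y0.0
G1 X25.2 Y0.0
G1 X25.2 Y16.1
G1 X0.0 Y16.1
G1 X0.0 Y0.0
; layer 3
G0 Z11.4
G0 X0.0 Y0.0
G1 X25.2 Y0.0
G1 X25.2 Y12.1
G1 X0.0 Y12.1
G1 X0.0 Y0.0
; layer 4
G0 Z15.3
G0 X0.0 Y0.0
G1 X25.2 Y0.0
G1 X25.2 Y8.1
G1 X0.0 Y8.1
G1 X0.0 Y0.0
; layer 5
G0 Z19.1
G0 X0.0 Y0.0
G1 X25.2 Y0.0
G1 X25.2 Y4.0
G1 X0.0 Y4.0
G1 X0.0 Y0.0
M2 ; end

The solid is a wedge (ramp): 25.2 × 24.2 mm base, rising to 22.9 mm along the y=0 edge and sloping linearly to z=0 at y=24.2. Slicing at Δz = 3.8 mm — 6 equal slices spanning the solid's height, so layer i sits at z = i·h/6 — gives 5 non-empty perimeters. Each is a 4-segment closed polygon; G0 lifts to the layer z and rapids to the start vertex, then G1 traces the edges. The cross-section shrinks linearly with z (the slice at the apex is degenerate and omitted).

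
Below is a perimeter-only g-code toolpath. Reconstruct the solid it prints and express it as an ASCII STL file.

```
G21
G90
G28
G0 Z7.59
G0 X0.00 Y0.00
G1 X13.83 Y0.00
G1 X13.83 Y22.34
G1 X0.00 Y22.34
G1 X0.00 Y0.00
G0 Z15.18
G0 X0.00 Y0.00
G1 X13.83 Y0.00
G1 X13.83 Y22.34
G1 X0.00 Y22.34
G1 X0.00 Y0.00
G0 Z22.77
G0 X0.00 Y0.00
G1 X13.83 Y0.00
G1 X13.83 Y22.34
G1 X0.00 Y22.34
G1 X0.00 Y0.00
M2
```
solid part
  facet normal 0.0000 0.0000 -1.0000
    outer loop
      vertex 13.83 22.34 0.00
      vertex 13.83 0.00 0.00
      vertex 0.00 0.00 0.00
    endloop
  endfacet
  facet normal 0.0000 0.0000 -1.0000
    outer loop
      vertex 0.00 22.34 0.00
      vertex 13.83 22.34 0.00
      vertex 0.00 0.00 0.00
    endloop
  endfacet
  facet normal 0.0000 0.0000 1.0000
    outer loop
      vertex 0.00 0.00 22.77
      vertex 13.83 0.00 22.77
      vertex 13.83 22.34 22.77
    endloop
  endfacet
  facet normal 0.0000 0.0000 1.0000
    outer loop
      vertex 0.00 0.00 22.77
      vertex 13.83 22.34 22.77
      vertex 0.00 22.34 22.77
    endloop
  endfacet
  facet normal 0.0000 -1.0000 0.0000
    outer loop
      vertex 0.00 0.00 0.00
      vertex 13.83 0.00 0.00
      vertex 13.83 0.00 22.77
    endloop
  endfacet
  facet normal 0.0000 -1.0000 0.0000
    outer loop
      vertex 0.00 0.00 0.00
      vertex 13.83 0.00 22.77
      vertex 0.00 0.00 22.77
    endloop
  endfacet
  facet normal 0.0000 1.0000 0.0000
    outer loop
      vertex 13.83 22.34 22.77
      vertex 13.83 22.34 0.00
      vertex 0.00 22.34 0.00
    endloop
  endfacet
  facet normal 0.0000 1.0000 0.0000
    outer loop
      vertex 0.00 22.34 22.77
      vertex 13.83 22.34 22.77
      vertex 0.00 22.34 0.00
    endloop
  endfacet
  facet normal -1.0000 0.0000 0.0000
    outer loop
      vertex 0.00 22.34 22.77
      vertex 0.00 22.34 0.00
      vertex 0.00 0.00 0.00
    endloop
  endfacet
  facet normal -1.0000 0.0000 0.0000
    outer loop
      vertex 0.00 0.00 22.77
      vertex 0.00 22.34 22.77
      vertex 0.00 0.00 0.00
    endloop
  endfacet
  facet normal 1.0000 0.0000 0.0000
    outer loop
      vertex 13.83 0.00 0.00
      vertex 13.83 22.34 0.00
      vertex 13.83 22.34 22.77
    endloop
  endfacet
  facet normal 1.0000 0.0000 0.0000
    outer loop
      vertex 13.83 0.00 0.00
      vertex 13.83 22.34 22.77
      vertex 13.83 0.00 22.77
    endloop
  endfacet
endsolid part

The G0 Z moves step by Δz≈7.59 mm. Every layer's G1 loop is the same polygon, so the solid is a straight extrusion of it from z=0 to z≈22.8. Closing with flat bottom and top caps and triangulating gives 12 facets — a rectangular box, roughly 13.8 × 22.3 mm footprint and 22.8 mm tall.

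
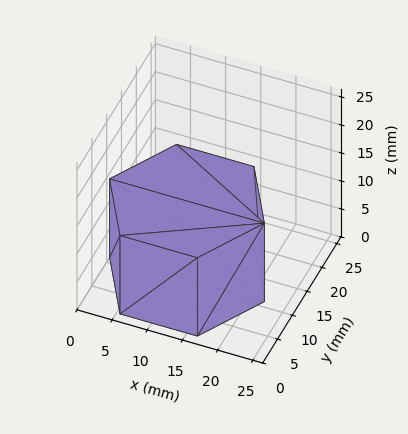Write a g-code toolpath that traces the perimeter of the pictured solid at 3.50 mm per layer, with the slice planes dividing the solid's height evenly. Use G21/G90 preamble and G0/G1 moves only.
Reading the render: the shape is a regular 6-sided prism (a cylinder approximated with 6 flat sides), circumscribed radius ≈ 11 mm, height ≈ 14 mm (dimensions read to the nearest mm from the axis ticks). For the g-code, the solid's height is divided into equal slices at the stated Δz and each level perimeter traced with G1 moves after a G0 lift.

; perimeter-only toolpath
G21 ; units = mm
G90 ; absolute positioning
G28 ; home
; layer 1
G0 Z3.50
G0 X22.00 Y11.00
G1 X16.50 Y20.53
G1 X5.50 Y20.53
G1 X0.00 Y11.00
G1 X5.50 Y1.47
G1 X16.50 Y1.47
G1 X22.00 Y11.00
; layer 2
G0 Z7.00
G0 X22.00 Y11.00
G1 X16.50 Y20.53
G1 X5.50 Y20.53
G1 X0.00 Y11.00
G1 X5.50 Y1.47
G1 X16.50 Y1.47
G1 X22.00 Y11.00
; layer 3
G0 Z10.50
G0 X22.00 Y11.00
G1 X16.50 Y20.53
G1 X5.50 Y20.53
G1 X0.00 Y11.00
G1 X5.50 Y1.47
G1 X16.50 Y1.47
G1 X22.00 Y11.00
; layer 4
G0 Z14.00
G0 X22.00 Y11.00
G1 X16.50 Y20.53
G1 X5.50 Y20.53
G1 X0.00 Y11.00
G1 X5.50 Y1.47
G1 X16.50 Y1.47
G1 X22.00 Y11.00
M2 ; end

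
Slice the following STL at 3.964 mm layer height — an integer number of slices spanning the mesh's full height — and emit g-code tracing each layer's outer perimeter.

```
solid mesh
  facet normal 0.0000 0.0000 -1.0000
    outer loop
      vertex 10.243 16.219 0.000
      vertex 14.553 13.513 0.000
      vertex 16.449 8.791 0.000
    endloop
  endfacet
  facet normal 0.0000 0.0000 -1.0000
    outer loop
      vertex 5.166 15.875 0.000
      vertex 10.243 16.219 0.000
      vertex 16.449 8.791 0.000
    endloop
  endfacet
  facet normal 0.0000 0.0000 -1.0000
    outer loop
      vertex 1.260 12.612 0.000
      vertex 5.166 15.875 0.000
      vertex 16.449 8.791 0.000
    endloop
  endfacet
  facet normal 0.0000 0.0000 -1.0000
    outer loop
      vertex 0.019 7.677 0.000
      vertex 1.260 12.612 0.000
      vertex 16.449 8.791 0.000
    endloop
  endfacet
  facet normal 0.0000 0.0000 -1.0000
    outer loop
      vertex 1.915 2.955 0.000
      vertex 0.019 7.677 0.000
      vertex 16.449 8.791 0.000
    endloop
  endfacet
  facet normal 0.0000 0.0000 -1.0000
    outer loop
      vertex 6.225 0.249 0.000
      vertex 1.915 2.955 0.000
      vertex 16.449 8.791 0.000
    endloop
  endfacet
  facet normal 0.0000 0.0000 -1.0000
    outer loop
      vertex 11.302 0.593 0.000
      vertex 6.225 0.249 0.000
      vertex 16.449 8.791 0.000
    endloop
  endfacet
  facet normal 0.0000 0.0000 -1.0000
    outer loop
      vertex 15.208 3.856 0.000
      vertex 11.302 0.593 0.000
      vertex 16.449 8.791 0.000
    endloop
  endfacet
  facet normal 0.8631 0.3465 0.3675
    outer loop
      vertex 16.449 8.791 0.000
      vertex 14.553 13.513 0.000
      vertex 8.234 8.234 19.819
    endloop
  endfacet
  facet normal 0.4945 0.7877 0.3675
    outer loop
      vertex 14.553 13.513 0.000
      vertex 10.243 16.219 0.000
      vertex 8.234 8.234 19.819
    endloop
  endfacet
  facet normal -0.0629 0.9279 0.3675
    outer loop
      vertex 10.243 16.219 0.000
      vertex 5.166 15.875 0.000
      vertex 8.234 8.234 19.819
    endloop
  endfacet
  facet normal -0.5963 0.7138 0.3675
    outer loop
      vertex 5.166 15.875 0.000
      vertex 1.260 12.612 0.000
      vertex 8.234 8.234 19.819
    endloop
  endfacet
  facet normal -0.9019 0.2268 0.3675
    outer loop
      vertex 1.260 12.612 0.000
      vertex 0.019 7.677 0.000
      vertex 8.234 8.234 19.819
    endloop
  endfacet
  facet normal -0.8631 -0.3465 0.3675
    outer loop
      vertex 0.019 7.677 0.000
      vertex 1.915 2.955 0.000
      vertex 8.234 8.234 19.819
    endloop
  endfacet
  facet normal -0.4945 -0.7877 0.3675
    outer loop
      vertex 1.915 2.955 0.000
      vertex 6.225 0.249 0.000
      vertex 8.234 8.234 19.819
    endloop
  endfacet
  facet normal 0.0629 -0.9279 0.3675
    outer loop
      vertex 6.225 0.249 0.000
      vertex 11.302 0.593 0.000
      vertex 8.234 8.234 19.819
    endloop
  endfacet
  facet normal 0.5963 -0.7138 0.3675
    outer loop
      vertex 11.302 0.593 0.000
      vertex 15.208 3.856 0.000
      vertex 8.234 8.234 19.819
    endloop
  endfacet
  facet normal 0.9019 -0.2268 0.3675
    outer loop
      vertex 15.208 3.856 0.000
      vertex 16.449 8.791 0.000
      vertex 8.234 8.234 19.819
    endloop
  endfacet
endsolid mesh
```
; perimeter-only toolpath
G21 ; units = mm
G90 ; absolute positioning
G28 ; home
; layer 1
G0 Z3.964
G0 X14.806 Y8.680
G1 X13.289 Y12.457
G1 X9.841 Y14.622
G1 X5.780 Y14.347
G1 X2.655 Y11.736
G1 X1.662 Y7.788
G1 X3.179 Y4.011
G1 X6.627 Y1.846
G1 X10.688 Y2.121
G1 X13.813 Y4.732
G1 X14.806 Y8.680
; layer 2
G0 Z7.928
G0 X13.163 Y8.568
G1 X12.025 Y11.401
G1 X9.439 Y13.025
G1 X6.393 Y12.819
G1 X4.050 Y10.861
G1 X3.305 Y7.900
G1 X4.443 Y5.067
G1 X7.029 Y3.443
G1 X10.075 Y3.649
G1 X12.418 Y5.607
G1 X13.163 Y8.568
; layer 3
G0 Z11.891
G0 X11.520 Y8.457
G1 X10.762 Y10.346
G1 X9.038 Y11.428
G1 X7.007 Y11.290
G1 X5.444 Y9.985
G1 X4.948 Y8.011
G1 X5.706 Y6.122
G1 X7.430 Y5.040
G1 X9.461 Y5.178
G1 X11.024 Y6.483
G1 X11.520 Y8.457
; layer 4
G0 Z15.855
G0 X9.877 Y8.345
G1 X9.498 Y9.290
G1 X8.636 Y9.831
G1 X7.620 Y9.762
G1 X6.839 Y9.110
G1 X6.591 Y8.123
G1 X6.970 Y7.178
G1 X7.832 Y6.637
G1 X8.848 Y6.706
G1 X9.629 Y7.358
G1 X9.877 Y8.345
M2 ; end

The solid is a regular 10-sided pyramid, base circumscribed radius ≈ 8.23 mm, apex at z ≈ 19.8 mm. Slicing at Δz = 3.964 mm — 5 equal slices spanning the solid's height, so layer i sits at z = i·h/5 — gives 4 non-empty perimeters. Each is a 10-segment closed polygon; G0 lifts to the layer z and rapids to the start vertex, then G1 traces the edges. The cross-section shrinks linearly with z (the slice at the apex is degenerate and omitted).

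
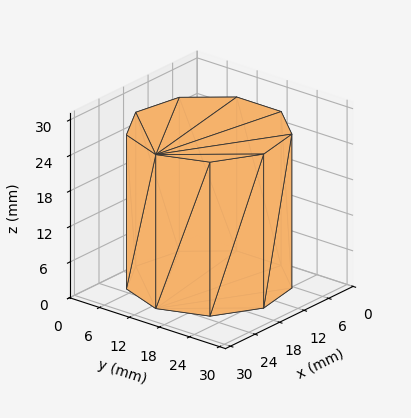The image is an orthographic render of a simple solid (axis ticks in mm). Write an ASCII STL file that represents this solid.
Reading the render: the shape is a regular 9-sided prism (a cylinder approximated with 9 flat sides), circumscribed radius ≈ 13 mm, height ≈ 26 mm (dimensions read to the nearest mm from the axis ticks). For the STL, each face is triangulated and given an outward normal.

solid part
  facet normal 0.0000 0.0000 -1.0000
    outer loop
      vertex 15.26 25.80 0.00
      vertex 22.96 21.36 0.00
      vertex 26.00 13.00 0.00
    endloop
  endfacet
  facet normal 0.0000 0.0000 -1.0000
    outer loop
      vertex 6.50 24.26 0.00
      vertex 15.26 25.80 0.00
      vertex 26.00 13.00 0.00
    endloop
  endfacet
  facet normal 0.0000 0.0000 -1.0000
    outer loop
      vertex 0.78 17.45 0.00
      vertex 6.50 24.26 0.00
      vertex 26.00 13.00 0.00
    endloop
  endfacet
  facet normal 0.0000 0.0000 -1.0000
    outer loop
      vertex 0.78 8.55 0.00
      vertex 0.78 17.45 0.00
      vertex 26.00 13.00 0.00
    endloop
  endfacet
  facet normal 0.0000 0.0000 -1.0000
    outer loop
      vertex 6.50 1.74 0.00
      vertex 0.78 8.55 0.00
      vertex 26.00 13.00 0.00
    endloop
  endfacet
  facet normal 0.0000 0.0000 -1.0000
    outer loop
      vertex 15.26 0.20 0.00
      vertex 6.50 1.74 0.00
      vertex 26.00 13.00 0.00
    endloop
  endfacet
  facet normal 0.0000 0.0000 -1.0000
    outer loop
      vertex 22.96 4.64 0.00
      vertex 15.26 0.20 0.00
      vertex 26.00 13.00 0.00
    endloop
  endfacet
  facet normal 0.0000 0.0000 1.0000
    outer loop
      vertex 26.00 13.00 26.00
      vertex 22.96 21.36 26.00
      vertex 15.26 25.80 26.00
    endloop
  endfacet
  facet normal 0.0000 0.0000 1.0000
    outer loop
      vertex 26.00 13.00 26.00
      vertex 15.26 25.80 26.00
      vertex 6.50 24.26 26.00
    endloop
  endfacet
  facet normal 0.0000 0.0000 1.0000
    outer loop
      vertex 26.00 13.00 26.00
      vertex 6.50 24.26 26.00
      vertex 0.78 17.45 26.00
    endloop
  endfacet
  facet normal 0.0000 0.0000 1.0000
    outer loop
      vertex 26.00 13.00 26.00
      vertex 0.78 17.45 26.00
      vertex 0.78 8.55 26.00
    endloop
  endfacet
  facet normal 0.0000 0.0000 1.0000
    outer loop
      vertex 26.00 13.00 26.00
      vertex 0.78 8.55 26.00
      vertex 6.50 1.74 26.00
    endloop
  endfacet
  facet normal 0.0000 0.0000 1.0000
    outer loop
      vertex 26.00 13.00 26.00
      vertex 6.50 1.74 26.00
      vertex 15.26 0.20 26.00
    endloop
  endfacet
  facet normal 0.0000 0.0000 1.0000
    outer loop
      vertex 26.00 13.00 26.00
      vertex 15.26 0.20 26.00
      vertex 22.96 4.64 26.00
    endloop
  endfacet
  facet normal 0.9398 0.3417 0.0000
    outer loop
      vertex 26.00 13.00 0.00
      vertex 22.96 21.36 0.00
      vertex 22.96 21.36 26.00
    endloop
  endfacet
  facet normal 0.9398 0.3417 0.0000
    outer loop
      vertex 26.00 13.00 0.00
      vertex 22.96 21.36 26.00
      vertex 26.00 13.00 26.00
    endloop
  endfacet
  facet normal 0.4995 0.8663 0.0000
    outer loop
      vertex 22.96 21.36 0.00
      vertex 15.26 25.80 0.00
      vertex 15.26 25.80 26.00
    endloop
  endfacet
  facet normal 0.4995 0.8663 0.0000
    outer loop
      vertex 22.96 21.36 0.00
      vertex 15.26 25.80 26.00
      vertex 22.96 21.36 26.00
    endloop
  endfacet
  facet normal -0.1731 0.9849 0.0000
    outer loop
      vertex 15.26 25.80 0.00
      vertex 6.50 24.26 0.00
      vertex 6.50 24.26 26.00
    endloop
  endfacet
  facet normal -0.1731 0.9849 0.0000
    outer loop
      vertex 15.26 25.80 0.00
      vertex 6.50 24.26 26.00
      vertex 15.26 25.80 26.00
    endloop
  endfacet
  facet normal -0.7657 0.6432 0.0000
    outer loop
      vertex 6.50 24.26 0.00
      vertex 0.78 17.45 0.00
      vertex 0.78 17.45 26.00
    endloop
  endfacet
  facet normal -0.7657 0.6432 0.0000
    outer loop
      vertex 6.50 24.26 0.00
      vertex 0.78 17.45 26.00
      vertex 6.50 24.26 26.00
    endloop
  endfacet
  facet normal -1.0000 0.0000 0.0000
    outer loop
      vertex 0.78 17.45 0.00
      vertex 0.78 8.55 0.00
      vertex 0.78 8.55 26.00
    endloop
  endfacet
  facet normal -1.0000 0.0000 0.0000
    outer loop
      vertex 0.78 17.45 0.00
      vertex 0.78 8.55 26.00
      vertex 0.78 17.45 26.00
    endloop
  endfacet
  facet normal -0.7657 -0.6432 0.0000
    outer loop
      vertex 0.78 8.55 0.00
      vertex 6.50 1.74 0.00
      vertex 6.50 1.74 26.00
    endloop
  endfacet
  facet normal -0.7657 -0.6432 0.0000
    outer loop
      vertex 0.78 8.55 0.00
      vertex 6.50 1.74 26.00
      vertex 0.78 8.55 26.00
    endloop
  endfacet
  facet normal -0.1731 -0.9849 0.0000
    outer loop
      vertex 6.50 1.74 0.00
      vertex 15.26 0.20 0.00
      vertex 15.26 0.20 26.00
    endloop
  endfacet
  facet normal -0.1731 -0.9849 0.0000
    outer loop
      vertex 6.50 1.74 0.00
      vertex 15.26 0.20 26.00
      vertex 6.50 1.74 26.00
    endloop
  endfacet
  facet normal 0.4995 -0.8663 0.0000
    outer loop
      vertex 15.26 0.20 0.00
      vertex 22.96 4.64 0.00
      vertex 22.96 4.64 26.00
    endloop
  endfacet
  facet normal 0.4995 -0.8663 0.0000
    outer loop
      vertex 15.26 0.20 0.00
      vertex 22.96 4.64 26.00
      vertex 15.26 0.20 26.00
    endloop
  endfacet
  facet normal 0.9398 -0.3417 0.0000
    outer loop
      vertex 22.96 4.64 0.00
      vertex 26.00 13.00 0.00
      vertex 26.00 13.00 26.00
    endloop
  endfacet
  facet normal 0.9398 -0.3417 0.0000
    outer loop
      vertex 22.96 4.64 0.00
      vertex 26.00 13.00 26.00
      vertex 22.96 4.64 26.00
    endloop
  endfacet
endsolid part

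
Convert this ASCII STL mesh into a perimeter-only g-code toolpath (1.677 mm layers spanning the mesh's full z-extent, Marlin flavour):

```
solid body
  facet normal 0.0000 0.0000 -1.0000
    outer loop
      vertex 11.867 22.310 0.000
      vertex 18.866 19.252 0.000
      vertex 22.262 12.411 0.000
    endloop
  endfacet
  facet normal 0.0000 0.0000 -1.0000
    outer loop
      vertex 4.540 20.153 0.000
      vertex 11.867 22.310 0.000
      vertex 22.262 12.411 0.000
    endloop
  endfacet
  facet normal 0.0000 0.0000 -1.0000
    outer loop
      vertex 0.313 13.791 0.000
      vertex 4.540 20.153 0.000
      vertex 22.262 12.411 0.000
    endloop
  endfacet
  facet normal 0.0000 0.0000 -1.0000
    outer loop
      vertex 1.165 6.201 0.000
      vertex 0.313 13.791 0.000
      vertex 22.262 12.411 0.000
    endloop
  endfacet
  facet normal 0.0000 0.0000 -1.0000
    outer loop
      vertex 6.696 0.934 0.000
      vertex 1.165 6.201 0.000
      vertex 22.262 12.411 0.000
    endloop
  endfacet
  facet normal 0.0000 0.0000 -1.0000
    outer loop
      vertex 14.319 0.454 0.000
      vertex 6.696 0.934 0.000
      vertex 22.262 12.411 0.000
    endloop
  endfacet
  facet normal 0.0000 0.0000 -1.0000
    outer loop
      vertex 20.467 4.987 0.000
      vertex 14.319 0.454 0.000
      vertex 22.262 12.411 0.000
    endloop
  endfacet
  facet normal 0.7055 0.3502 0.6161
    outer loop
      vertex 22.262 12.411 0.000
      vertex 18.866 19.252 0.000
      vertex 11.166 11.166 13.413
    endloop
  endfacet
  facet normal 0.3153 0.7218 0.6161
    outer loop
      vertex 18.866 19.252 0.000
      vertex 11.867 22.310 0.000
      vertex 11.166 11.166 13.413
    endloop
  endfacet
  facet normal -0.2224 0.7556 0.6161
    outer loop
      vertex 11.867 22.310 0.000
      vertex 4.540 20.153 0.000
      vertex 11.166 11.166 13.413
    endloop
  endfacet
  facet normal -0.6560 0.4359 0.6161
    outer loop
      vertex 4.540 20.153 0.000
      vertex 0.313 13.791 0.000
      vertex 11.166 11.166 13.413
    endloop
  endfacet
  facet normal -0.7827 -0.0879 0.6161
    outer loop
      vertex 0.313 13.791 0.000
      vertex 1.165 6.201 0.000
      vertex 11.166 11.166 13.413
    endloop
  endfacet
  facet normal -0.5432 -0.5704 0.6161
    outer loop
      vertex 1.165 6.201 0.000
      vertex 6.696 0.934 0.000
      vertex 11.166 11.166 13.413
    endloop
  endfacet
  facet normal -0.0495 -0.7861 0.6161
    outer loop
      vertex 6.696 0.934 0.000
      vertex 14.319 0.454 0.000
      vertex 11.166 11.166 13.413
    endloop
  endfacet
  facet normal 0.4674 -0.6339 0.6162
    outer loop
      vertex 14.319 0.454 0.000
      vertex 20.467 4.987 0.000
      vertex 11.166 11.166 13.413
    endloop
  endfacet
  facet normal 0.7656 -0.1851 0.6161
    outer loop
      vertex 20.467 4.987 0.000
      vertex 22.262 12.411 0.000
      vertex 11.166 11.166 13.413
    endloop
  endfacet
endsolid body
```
; perimeter-only toolpath
G21 ; units = mm
G90 ; absolute positioning
G28 ; home
; layer 1
G0 Z1.677
G0 X20.875 Y12.255
G1 X17.904 Y18.241
G1 X11.779 Y20.917
G1 X5.368 Y19.030
G1 X1.670 Y13.463
G1 X2.415 Y6.822
G1 X7.255 Y2.213
G1 X13.925 Y1.793
G1 X19.304 Y5.759
G1 X20.875 Y12.255
; layer 2
G0 Z3.353
G0 X19.488 Y12.100
G1 X16.941 Y17.230
G1 X11.692 Y19.524
G1 X6.197 Y17.906
G1 X3.026 Y13.135
G1 X3.665 Y7.442
G1 X7.814 Y3.492
G1 X13.531 Y3.132
G1 X18.142 Y6.532
G1 X19.488 Y12.100
; layer 3
G0 Z5.030
G0 X18.101 Y11.944
G1 X15.979 Y16.220
G1 X11.604 Y18.131
G1 X7.025 Y16.783
G1 X4.383 Y12.807
G1 X4.915 Y8.063
G1 X8.372 Y4.771
G1 X13.137 Y4.471
G1 X16.979 Y7.304
G1 X18.101 Y11.944
; layer 4
G0 Z6.707
G0 X16.714 Y11.788
G1 X15.016 Y15.209
G1 X11.517 Y16.738
G1 X7.853 Y15.659
G1 X5.740 Y12.479
G1 X6.165 Y8.684
G1 X8.931 Y6.050
G1 X12.742 Y5.810
G1 X15.816 Y8.076
G1 X16.714 Y11.788
; layer 5
G0 Z8.383
G0 X15.327 Y11.633
G1 X14.053 Y14.198
G1 X11.429 Y15.345
G1 X8.681 Y14.536
G1 X7.096 Y12.150
G1 X7.416 Y9.304
G1 X9.490 Y7.329
G1 X12.348 Y7.149
G1 X14.654 Y8.849
G1 X15.327 Y11.633
; layer 6
G0 Z10.060
G0 X13.940 Y11.477
G1 X13.091 Y13.188
G1 X11.341 Y13.952
G1 X9.510 Y13.413
G1 X8.453 Y11.822
G1 X8.666 Y9.925
G1 X10.049 Y8.608
G1 X11.954 Y8.488
G1 X13.491 Y9.621
G1 X13.940 Y11.477
; layer 7
G0 Z11.736
G0 X12.553 Y11.322
G1 X12.129 Y12.177
G1 X11.254 Y12.559
G1 X10.338 Y12.289
G1 X9.809 Y11.494
G1 X9.916 Y10.545
G1 X10.607 Y9.887
G1 X11.560 Y9.827
G1 X12.329 Y10.394
G1 X12.553 Y11.322
M2 ; end

The solid is a regular 9-sided pyramid, base circumscribed radius ≈ 11.2 mm, apex at z ≈ 13.4 mm. Slicing at Δz = 1.677 mm — 8 equal slices spanning the solid's height, so layer i sits at z = i·h/8 — gives 7 non-empty perimeters. Each is a 9-segment closed polygon; G0 lifts to the layer z and rapids to the start vertex, then G1 traces the edges. The cross-section shrinks linearly with z (the slice at the apex is degenerate and omitted).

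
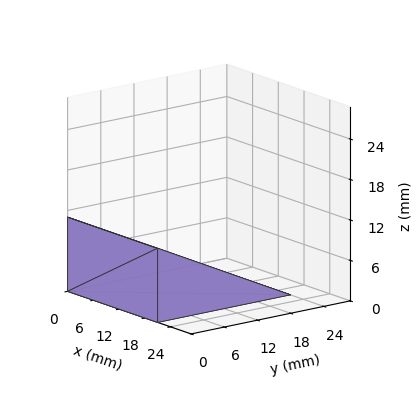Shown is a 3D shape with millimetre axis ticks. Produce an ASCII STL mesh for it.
Reading the render: the shape is a wedge (ramp): 21 × 24 mm base, rising to 11 mm along the y=0 edge and sloping linearly to z=0 at y=24 (dimensions read to the nearest mm from the axis ticks). For the STL, each face is triangulated and given an outward normal.

solid part
  facet normal 0.0000 0.0000 -1.0000
    outer loop
      vertex 21.0 24.0 0.0
      vertex 21.0 0.0 0.0
      vertex 0.0 0.0 0.0
    endloop
  endfacet
  facet normal 0.0000 0.0000 -1.0000
    outer loop
      vertex 0.0 24.0 0.0
      vertex 21.0 24.0 0.0
      vertex 0.0 0.0 0.0
    endloop
  endfacet
  facet normal 0.0000 -1.0000 0.0000
    outer loop
      vertex 0.0 0.0 0.0
      vertex 21.0 0.0 0.0
      vertex 21.0 0.0 11.0
    endloop
  endfacet
  facet normal 0.0000 -1.0000 0.0000
    outer loop
      vertex 0.0 0.0 0.0
      vertex 21.0 0.0 11.0
      vertex 0.0 0.0 11.0
    endloop
  endfacet
  facet normal 0.0000 0.4167 0.9091
    outer loop
      vertex 0.0 0.0 11.0
      vertex 21.0 0.0 11.0
      vertex 21.0 24.0 0.0
    endloop
  endfacet
  facet normal 0.0000 0.4167 0.9091
    outer loop
      vertex 0.0 0.0 11.0
      vertex 21.0 24.0 0.0
      vertex 0.0 24.0 0.0
    endloop
  endfacet
  facet normal -1.0000 0.0000 0.0000
    outer loop
      vertex 0.0 0.0 11.0
      vertex 0.0 24.0 0.0
      vertex 0.0 0.0 0.0
    endloop
  endfacet
  facet normal 1.0000 0.0000 0.0000
    outer loop
      vertex 21.0 0.0 0.0
      vertex 21.0 24.0 0.0
      vertex 21.0 0.0 11.0
    endloop
  endfacet
endsolid part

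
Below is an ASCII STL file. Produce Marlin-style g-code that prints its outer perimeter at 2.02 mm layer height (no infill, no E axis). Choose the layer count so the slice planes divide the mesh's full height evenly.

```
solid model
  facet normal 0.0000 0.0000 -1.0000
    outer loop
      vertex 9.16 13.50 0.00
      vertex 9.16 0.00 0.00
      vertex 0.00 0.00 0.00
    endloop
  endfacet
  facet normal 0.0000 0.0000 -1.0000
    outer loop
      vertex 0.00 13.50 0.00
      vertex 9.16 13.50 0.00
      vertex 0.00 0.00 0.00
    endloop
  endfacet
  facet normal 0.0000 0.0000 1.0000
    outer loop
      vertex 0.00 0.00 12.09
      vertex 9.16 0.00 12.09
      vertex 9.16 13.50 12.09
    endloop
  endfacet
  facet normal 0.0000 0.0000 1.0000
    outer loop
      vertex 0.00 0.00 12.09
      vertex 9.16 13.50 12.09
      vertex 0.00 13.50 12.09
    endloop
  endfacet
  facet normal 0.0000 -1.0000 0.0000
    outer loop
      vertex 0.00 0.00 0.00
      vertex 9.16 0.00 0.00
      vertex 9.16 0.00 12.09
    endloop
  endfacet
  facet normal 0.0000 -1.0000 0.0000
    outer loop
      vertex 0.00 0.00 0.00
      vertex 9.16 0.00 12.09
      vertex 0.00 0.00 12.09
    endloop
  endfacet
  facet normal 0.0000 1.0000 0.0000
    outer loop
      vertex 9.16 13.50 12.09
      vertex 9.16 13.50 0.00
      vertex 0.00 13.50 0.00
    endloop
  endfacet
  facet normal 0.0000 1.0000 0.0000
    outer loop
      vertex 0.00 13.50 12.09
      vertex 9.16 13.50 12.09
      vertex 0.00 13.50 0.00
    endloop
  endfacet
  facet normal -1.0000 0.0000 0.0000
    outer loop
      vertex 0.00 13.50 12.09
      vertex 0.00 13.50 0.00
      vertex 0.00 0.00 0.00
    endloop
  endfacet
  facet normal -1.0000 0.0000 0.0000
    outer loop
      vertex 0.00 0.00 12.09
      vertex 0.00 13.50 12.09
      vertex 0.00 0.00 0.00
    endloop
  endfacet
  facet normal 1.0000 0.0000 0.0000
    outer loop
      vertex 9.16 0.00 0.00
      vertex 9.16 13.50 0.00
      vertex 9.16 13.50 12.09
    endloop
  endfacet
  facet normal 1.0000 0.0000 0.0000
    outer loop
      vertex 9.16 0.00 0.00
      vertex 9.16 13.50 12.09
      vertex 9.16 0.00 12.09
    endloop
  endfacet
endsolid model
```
; perimeter-only toolpath
G21 ; units = mm
G90 ; absolute positioning
G28 ; home
; layer 1
G0 Z2.02
G0 X0.00 Y0.00
G1 X9.16 Y0.00
G1 X9.16 Y13.50
G1 X0.00 Y13.50
G1 X0.00 Y0.00
; layer 2
G0 Z4.03
G0 X0.00 Y0.00
G1 X9.16 Y0.00
G1 X9.16 Y13.50
G1 X0.00 Y13.50
G1 X0.00 Y0.00
; layer 3
G0 Z6.04
G0 X0.00 Y0.00
G1 X9.16 Y0.00
G1 X9.16 Y13.50
G1 X0.00 Y13.50
G1 X0.00 Y0.00
; layer 4
G0 Z8.06
G0 X0.00 Y0.00
G1 X9.16 Y0.00
G1 X9.16 Y13.50
G1 X0.00 Y13.50
G1 X0.00 Y0.00
; layer 5
G0 Z10.08
G0 X0.00 Y0.00
G1 X9.16 Y0.00
G1 X9.16 Y13.50
G1 X0.00 Y13.50
G1 X0.00 Y0.00
; layer 6
G0 Z12.09
G0 X0.00 Y0.00
G1 X9.16 Y0.00
G1 X9.16 Y13.50
G1 X0.00 Y13.50
G1 X0.00 Y0.00
M2 ; end

The solid is a rectangular box, roughly 9.16 × 13.5 mm footprint and 12.1 mm tall. Slicing at Δz = 2.02 mm — 6 equal slices spanning the solid's height, so layer i sits at z = i·h/6 — gives 6 non-empty perimeters. Each is a 4-segment closed polygon; G0 lifts to the layer z and rapids to the start vertex, then G1 traces the edges.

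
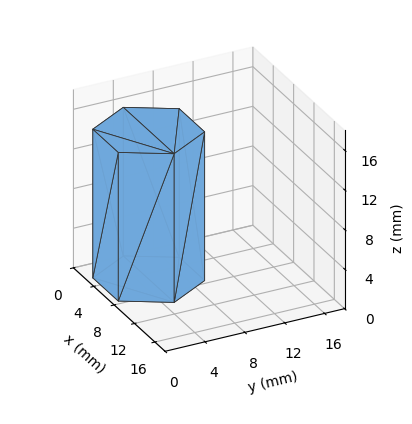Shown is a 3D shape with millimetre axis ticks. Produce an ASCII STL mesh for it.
Reading the render: the shape is a regular 6-sided prism (a cylinder approximated with 6 flat sides), circumscribed radius ≈ 5 mm, height ≈ 15 mm (dimensions read to the nearest mm from the axis ticks). For the STL, each face is triangulated and given an outward normal.

solid part
  facet normal 0.0000 0.0000 -1.0000
    outer loop
      vertex 2.50 9.33 0.00
      vertex 7.50 9.33 0.00
      vertex 10.00 5.00 0.00
    endloop
  endfacet
  facet normal 0.0000 0.0000 -1.0000
    outer loop
      vertex 0.00 5.00 0.00
      vertex 2.50 9.33 0.00
      vertex 10.00 5.00 0.00
    endloop
  endfacet
  facet normal 0.0000 0.0000 -1.0000
    outer loop
      vertex 2.50 0.67 0.00
      vertex 0.00 5.00 0.00
      vertex 10.00 5.00 0.00
    endloop
  endfacet
  facet normal 0.0000 0.0000 -1.0000
    outer loop
      vertex 7.50 0.67 0.00
      vertex 2.50 0.67 0.00
      vertex 10.00 5.00 0.00
    endloop
  endfacet
  facet normal 0.0000 0.0000 1.0000
    outer loop
      vertex 10.00 5.00 15.00
      vertex 7.50 9.33 15.00
      vertex 2.50 9.33 15.00
    endloop
  endfacet
  facet normal 0.0000 0.0000 1.0000
    outer loop
      vertex 10.00 5.00 15.00
      vertex 2.50 9.33 15.00
      vertex 0.00 5.00 15.00
    endloop
  endfacet
  facet normal 0.0000 0.0000 1.0000
    outer loop
      vertex 10.00 5.00 15.00
      vertex 0.00 5.00 15.00
      vertex 2.50 0.67 15.00
    endloop
  endfacet
  facet normal 0.0000 0.0000 1.0000
    outer loop
      vertex 10.00 5.00 15.00
      vertex 2.50 0.67 15.00
      vertex 7.50 0.67 15.00
    endloop
  endfacet
  facet normal 0.8660 0.5000 0.0000
    outer loop
      vertex 10.00 5.00 0.00
      vertex 7.50 9.33 0.00
      vertex 7.50 9.33 15.00
    endloop
  endfacet
  facet normal 0.8660 0.5000 0.0000
    outer loop
      vertex 10.00 5.00 0.00
      vertex 7.50 9.33 15.00
      vertex 10.00 5.00 15.00
    endloop
  endfacet
  facet normal 0.0000 1.0000 0.0000
    outer loop
      vertex 7.50 9.33 0.00
      vertex 2.50 9.33 0.00
      vertex 2.50 9.33 15.00
    endloop
  endfacet
  facet normal 0.0000 1.0000 0.0000
    outer loop
      vertex 7.50 9.33 0.00
      vertex 2.50 9.33 15.00
      vertex 7.50 9.33 15.00
    endloop
  endfacet
  facet normal -0.8660 0.5000 0.0000
    outer loop
      vertex 2.50 9.33 0.00
      vertex 0.00 5.00 0.00
      vertex 0.00 5.00 15.00
    endloop
  endfacet
  facet normal -0.8660 0.5000 0.0000
    outer loop
      vertex 2.50 9.33 0.00
      vertex 0.00 5.00 15.00
      vertex 2.50 9.33 15.00
    endloop
  endfacet
  facet normal -0.8660 -0.5000 0.0000
    outer loop
      vertex 0.00 5.00 0.00
      vertex 2.50 0.67 0.00
      vertex 2.50 0.67 15.00
    endloop
  endfacet
  facet normal -0.8660 -0.5000 0.0000
    outer loop
      vertex 0.00 5.00 0.00
      vertex 2.50 0.67 15.00
      vertex 0.00 5.00 15.00
    endloop
  endfacet
  facet normal 0.0000 -1.0000 0.0000
    outer loop
      vertex 2.50 0.67 0.00
      vertex 7.50 0.67 0.00
      vertex 7.50 0.67 15.00
    endloop
  endfacet
  facet normal 0.0000 -1.0000 0.0000
    outer loop
      vertex 2.50 0.67 0.00
      vertex 7.50 0.67 15.00
      vertex 2.50 0.67 15.00
    endloop
  endfacet
  facet normal 0.8660 -0.5000 0.0000
    outer loop
      vertex 7.50 0.67 0.00
      vertex 10.00 5.00 0.00
      vertex 10.00 5.00 15.00
    endloop
  endfacet
  facet normal 0.8660 -0.5000 0.0000
    outer loop
      vertex 7.50 0.67 0.00
      vertex 10.00 5.00 15.00
      vertex 7.50 0.67 15.00
    endloop
  endfacet
endsolid part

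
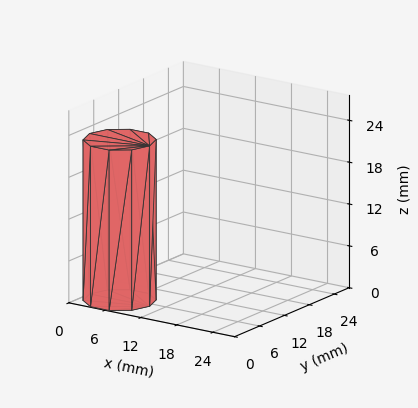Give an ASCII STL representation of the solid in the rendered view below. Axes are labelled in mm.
Reading the render: the shape is a regular 10-sided prism (a cylinder approximated with 10 flat sides), circumscribed radius ≈ 5 mm, height ≈ 23 mm (dimensions read to the nearest mm from the axis ticks). For the STL, each face is triangulated and given an outward normal.

solid part
  facet normal 0.0000 0.0000 -1.0000
    outer loop
      vertex 6.55 9.76 0.00
      vertex 9.05 7.94 0.00
      vertex 10.00 5.00 0.00
    endloop
  endfacet
  facet normal 0.0000 0.0000 -1.0000
    outer loop
      vertex 3.45 9.76 0.00
      vertex 6.55 9.76 0.00
      vertex 10.00 5.00 0.00
    endloop
  endfacet
  facet normal 0.0000 0.0000 -1.0000
    outer loop
      vertex 0.95 7.94 0.00
      vertex 3.45 9.76 0.00
      vertex 10.00 5.00 0.00
    endloop
  endfacet
  facet normal 0.0000 0.0000 -1.0000
    outer loop
      vertex 0.00 5.00 0.00
      vertex 0.95 7.94 0.00
      vertex 10.00 5.00 0.00
    endloop
  endfacet
  facet normal 0.0000 0.0000 -1.0000
    outer loop
      vertex 0.95 2.06 0.00
      vertex 0.00 5.00 0.00
      vertex 10.00 5.00 0.00
    endloop
  endfacet
  facet normal 0.0000 0.0000 -1.0000
    outer loop
      vertex 3.45 0.24 0.00
      vertex 0.95 2.06 0.00
      vertex 10.00 5.00 0.00
    endloop
  endfacet
  facet normal 0.0000 0.0000 -1.0000
    outer loop
      vertex 6.55 0.24 0.00
      vertex 3.45 0.24 0.00
      vertex 10.00 5.00 0.00
    endloop
  endfacet
  facet normal 0.0000 0.0000 -1.0000
    outer loop
      vertex 9.05 2.06 0.00
      vertex 6.55 0.24 0.00
      vertex 10.00 5.00 0.00
    endloop
  endfacet
  facet normal 0.0000 0.0000 1.0000
    outer loop
      vertex 10.00 5.00 23.00
      vertex 9.05 7.94 23.00
      vertex 6.55 9.76 23.00
    endloop
  endfacet
  facet normal 0.0000 0.0000 1.0000
    outer loop
      vertex 10.00 5.00 23.00
      vertex 6.55 9.76 23.00
      vertex 3.45 9.76 23.00
    endloop
  endfacet
  facet normal 0.0000 0.0000 1.0000
    outer loop
      vertex 10.00 5.00 23.00
      vertex 3.45 9.76 23.00
      vertex 0.95 7.94 23.00
    endloop
  endfacet
  facet normal 0.0000 0.0000 1.0000
    outer loop
      vertex 10.00 5.00 23.00
      vertex 0.95 7.94 23.00
      vertex 0.00 5.00 23.00
    endloop
  endfacet
  facet normal 0.0000 0.0000 1.0000
    outer loop
      vertex 10.00 5.00 23.00
      vertex 0.00 5.00 23.00
      vertex 0.95 2.06 23.00
    endloop
  endfacet
  facet normal 0.0000 0.0000 1.0000
    outer loop
      vertex 10.00 5.00 23.00
      vertex 0.95 2.06 23.00
      vertex 3.45 0.24 23.00
    endloop
  endfacet
  facet normal 0.0000 0.0000 1.0000
    outer loop
      vertex 10.00 5.00 23.00
      vertex 3.45 0.24 23.00
      vertex 6.55 0.24 23.00
    endloop
  endfacet
  facet normal 0.0000 0.0000 1.0000
    outer loop
      vertex 10.00 5.00 23.00
      vertex 6.55 0.24 23.00
      vertex 9.05 2.06 23.00
    endloop
  endfacet
  facet normal 0.9516 0.3075 0.0000
    outer loop
      vertex 10.00 5.00 0.00
      vertex 9.05 7.94 0.00
      vertex 9.05 7.94 23.00
    endloop
  endfacet
  facet normal 0.9516 0.3075 0.0000
    outer loop
      vertex 10.00 5.00 0.00
      vertex 9.05 7.94 23.00
      vertex 10.00 5.00 23.00
    endloop
  endfacet
  facet normal 0.5886 0.8085 0.0000
    outer loop
      vertex 9.05 7.94 0.00
      vertex 6.55 9.76 0.00
      vertex 6.55 9.76 23.00
    endloop
  endfacet
  facet normal 0.5886 0.8085 0.0000
    outer loop
      vertex 9.05 7.94 0.00
      vertex 6.55 9.76 23.00
      vertex 9.05 7.94 23.00
    endloop
  endfacet
  facet normal 0.0000 1.0000 0.0000
    outer loop
      vertex 6.55 9.76 0.00
      vertex 3.45 9.76 0.00
      vertex 3.45 9.76 23.00
    endloop
  endfacet
  facet normal 0.0000 1.0000 0.0000
    outer loop
      vertex 6.55 9.76 0.00
      vertex 3.45 9.76 23.00
      vertex 6.55 9.76 23.00
    endloop
  endfacet
  facet normal -0.5886 0.8085 0.0000
    outer loop
      vertex 3.45 9.76 0.00
      vertex 0.95 7.94 0.00
      vertex 0.95 7.94 23.00
    endloop
  endfacet
  facet normal -0.5886 0.8085 0.0000
    outer loop
      vertex 3.45 9.76 0.00
      vertex 0.95 7.94 23.00
      vertex 3.45 9.76 23.00
    endloop
  endfacet
  facet normal -0.9516 0.3075 0.0000
    outer loop
      vertex 0.95 7.94 0.00
      vertex 0.00 5.00 0.00
      vertex 0.00 5.00 23.00
    endloop
  endfacet
  facet normal -0.9516 0.3075 0.0000
    outer loop
      vertex 0.95 7.94 0.00
      vertex 0.00 5.00 23.00
      vertex 0.95 7.94 23.00
    endloop
  endfacet
  facet normal -0.9516 -0.3075 0.0000
    outer loop
      vertex 0.00 5.00 0.00
      vertex 0.95 2.06 0.00
      vertex 0.95 2.06 23.00
    endloop
  endfacet
  facet normal -0.9516 -0.3075 0.0000
    outer loop
      vertex 0.00 5.00 0.00
      vertex 0.95 2.06 23.00
      vertex 0.00 5.00 23.00
    endloop
  endfacet
  facet normal -0.5886 -0.8085 0.0000
    outer loop
      vertex 0.95 2.06 0.00
      vertex 3.45 0.24 0.00
      vertex 3.45 0.24 23.00
    endloop
  endfacet
  facet normal -0.5886 -0.8085 0.0000
    outer loop
      vertex 0.95 2.06 0.00
      vertex 3.45 0.24 23.00
      vertex 0.95 2.06 23.00
    endloop
  endfacet
  facet normal 0.0000 -1.0000 0.0000
    outer loop
      vertex 3.45 0.24 0.00
      vertex 6.55 0.24 0.00
      vertex 6.55 0.24 23.00
    endloop
  endfacet
  facet normal 0.0000 -1.0000 0.0000
    outer loop
      vertex 3.45 0.24 0.00
      vertex 6.55 0.24 23.00
      vertex 3.45 0.24 23.00
    endloop
  endfacet
  facet normal 0.5886 -0.8085 0.0000
    outer loop
      vertex 6.55 0.24 0.00
      vertex 9.05 2.06 0.00
      vertex 9.05 2.06 23.00
    endloop
  endfacet
  facet normal 0.5886 -0.8085 0.0000
    outer loop
      vertex 6.55 0.24 0.00
      vertex 9.05 2.06 23.00
      vertex 6.55 0.24 23.00
    endloop
  endfacet
  facet normal 0.9516 -0.3075 0.0000
    outer loop
      vertex 9.05 2.06 0.00
      vertex 10.00 5.00 0.00
      vertex 10.00 5.00 23.00
    endloop
  endfacet
  facet normal 0.9516 -0.3075 0.0000
    outer loop
      vertex 9.05 2.06 0.00
      vertex 10.00 5.00 23.00
      vertex 9.05 2.06 23.00
    endloop
  endfacet
endsolid part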